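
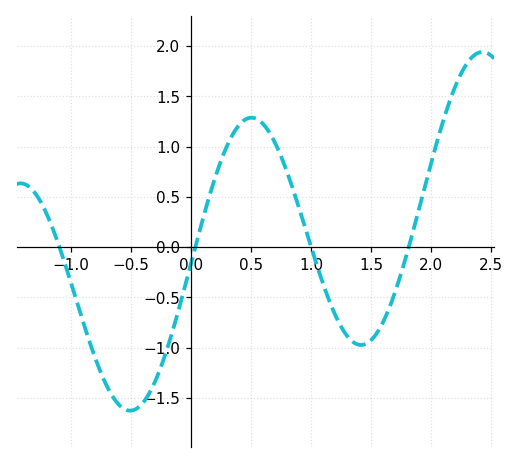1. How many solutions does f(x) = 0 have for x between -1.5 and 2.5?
4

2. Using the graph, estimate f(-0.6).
-1.55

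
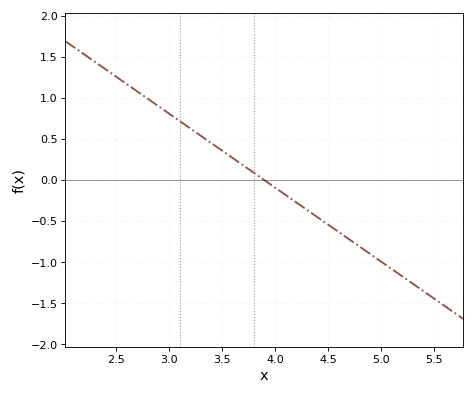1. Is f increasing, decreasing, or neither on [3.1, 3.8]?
decreasing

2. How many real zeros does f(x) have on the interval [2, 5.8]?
1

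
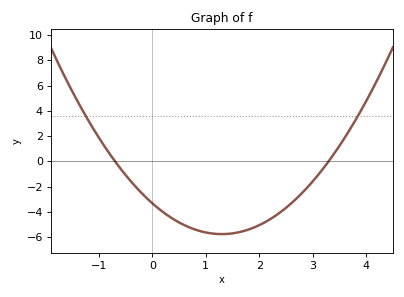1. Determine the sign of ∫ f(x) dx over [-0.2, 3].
negative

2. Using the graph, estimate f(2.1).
-4.84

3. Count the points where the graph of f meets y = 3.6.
2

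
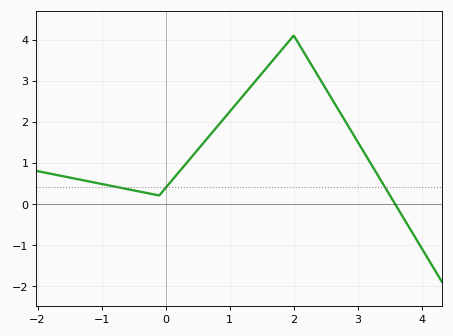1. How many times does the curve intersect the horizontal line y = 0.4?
3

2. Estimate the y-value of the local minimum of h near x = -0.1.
0.2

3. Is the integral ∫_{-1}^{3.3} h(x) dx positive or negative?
positive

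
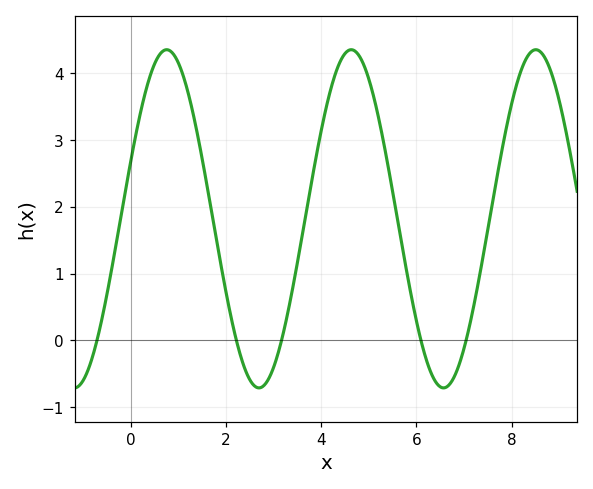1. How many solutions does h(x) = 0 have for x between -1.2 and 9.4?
5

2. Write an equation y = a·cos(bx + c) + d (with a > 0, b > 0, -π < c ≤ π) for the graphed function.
y = 2.53cos(1.6x - 1.2) + 1.82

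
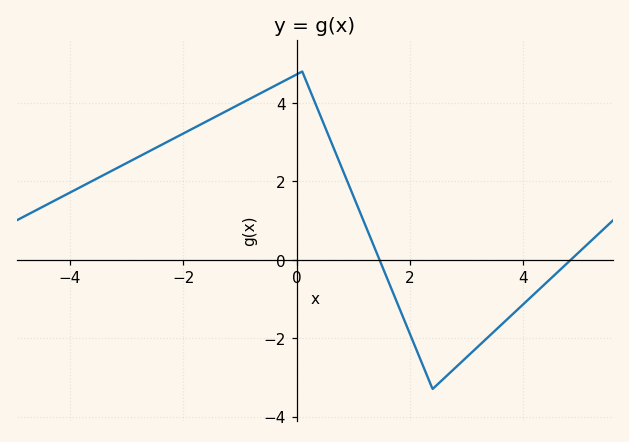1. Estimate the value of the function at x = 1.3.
0.574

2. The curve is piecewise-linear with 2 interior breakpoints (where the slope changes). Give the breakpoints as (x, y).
(0.1, 4.8); (2.4, -3.3)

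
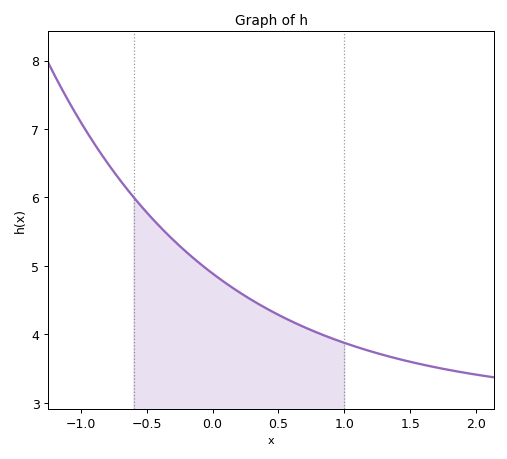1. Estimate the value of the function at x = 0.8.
4.02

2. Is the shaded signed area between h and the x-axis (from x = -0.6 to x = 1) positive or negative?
positive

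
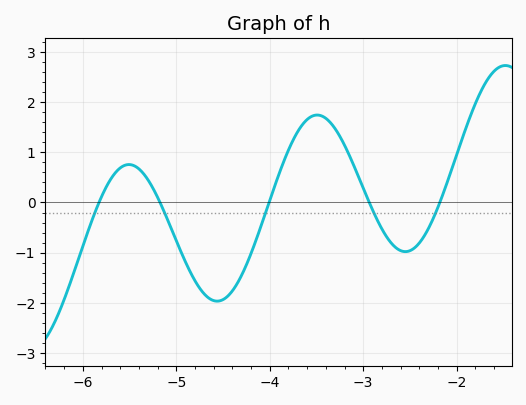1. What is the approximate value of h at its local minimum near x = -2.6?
-0.979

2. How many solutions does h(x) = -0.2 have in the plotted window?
5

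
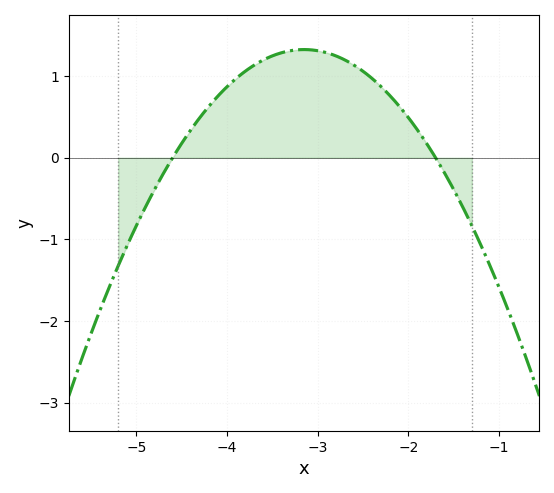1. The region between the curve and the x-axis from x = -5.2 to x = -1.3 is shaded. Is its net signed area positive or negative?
positive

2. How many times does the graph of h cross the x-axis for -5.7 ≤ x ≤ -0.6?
2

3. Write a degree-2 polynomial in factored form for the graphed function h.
y = -0.63(x + 4.6)(x + 1.7)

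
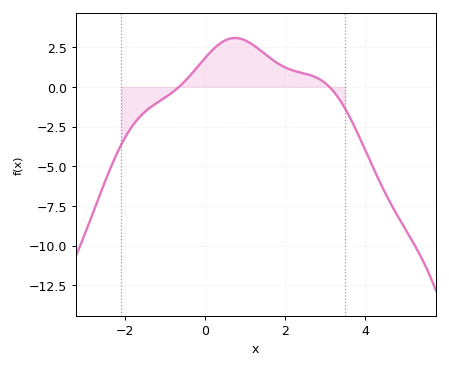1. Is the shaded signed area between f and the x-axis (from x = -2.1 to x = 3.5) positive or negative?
positive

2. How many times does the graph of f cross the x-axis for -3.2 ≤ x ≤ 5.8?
2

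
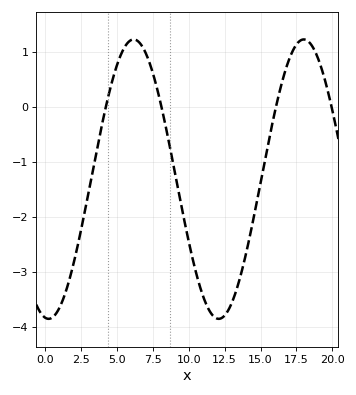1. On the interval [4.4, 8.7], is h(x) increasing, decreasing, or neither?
neither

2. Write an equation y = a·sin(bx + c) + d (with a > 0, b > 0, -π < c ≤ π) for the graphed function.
y = 2.54sin(0.53x - 1.7) - 1.32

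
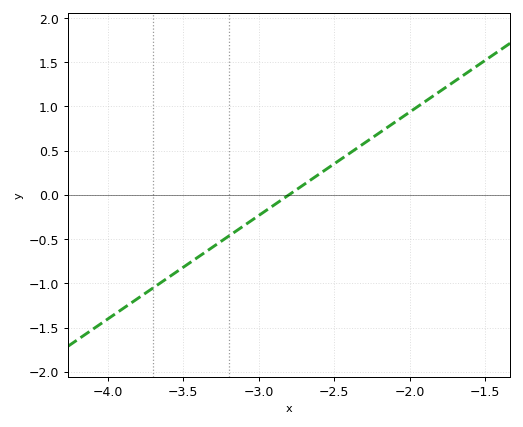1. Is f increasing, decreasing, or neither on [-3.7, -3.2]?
increasing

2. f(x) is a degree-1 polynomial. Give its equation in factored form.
y = 1.17(x + 2.8)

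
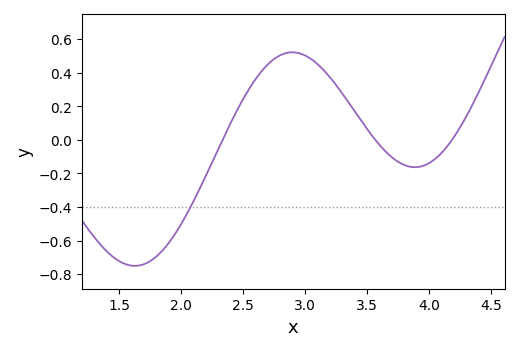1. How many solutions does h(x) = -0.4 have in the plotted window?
1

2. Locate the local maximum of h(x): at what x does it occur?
2.9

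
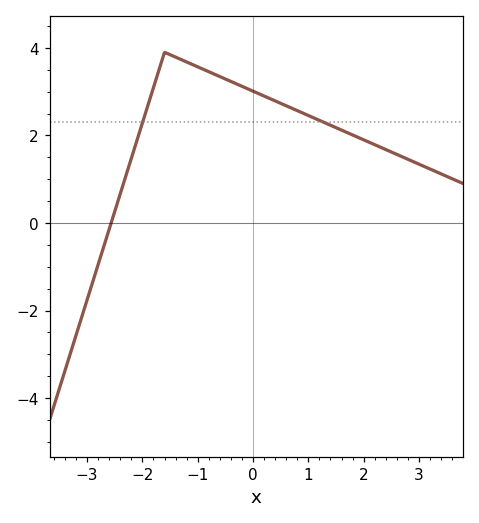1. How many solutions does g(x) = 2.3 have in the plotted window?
2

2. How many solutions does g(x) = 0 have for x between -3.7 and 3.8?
1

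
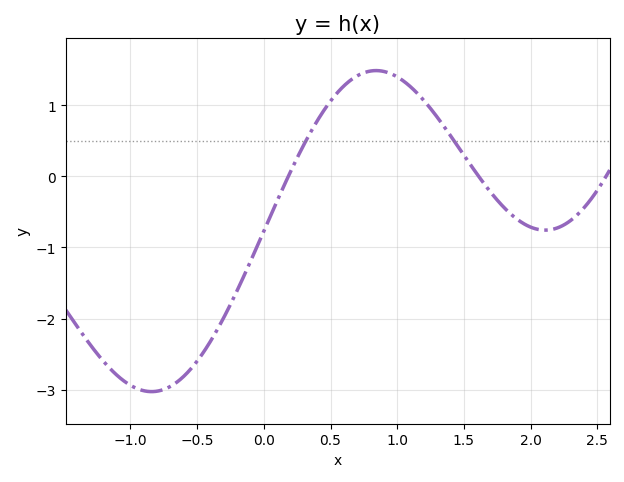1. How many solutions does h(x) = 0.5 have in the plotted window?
2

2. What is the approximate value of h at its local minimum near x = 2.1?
-0.756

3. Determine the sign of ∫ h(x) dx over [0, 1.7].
positive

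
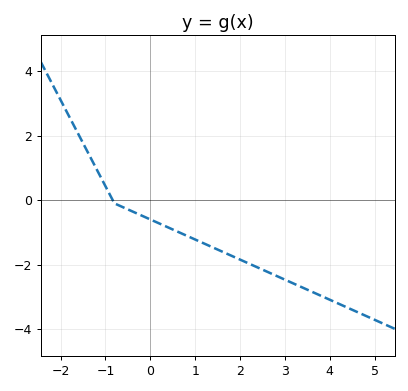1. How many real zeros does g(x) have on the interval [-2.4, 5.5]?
1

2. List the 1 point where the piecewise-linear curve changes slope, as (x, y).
(-0.8, -0.1)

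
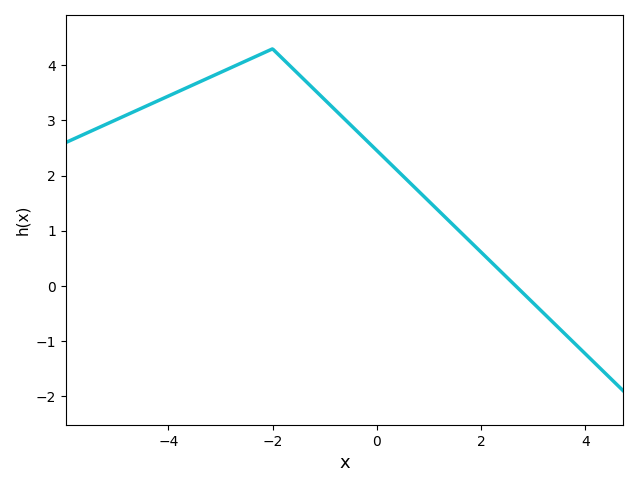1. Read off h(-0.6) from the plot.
3.01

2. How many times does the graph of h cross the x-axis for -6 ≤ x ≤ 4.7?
1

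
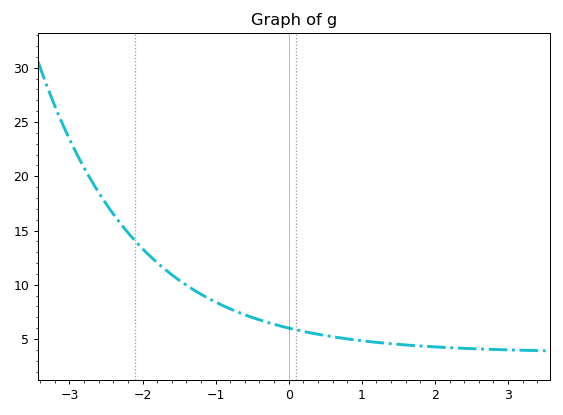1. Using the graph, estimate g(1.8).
4.36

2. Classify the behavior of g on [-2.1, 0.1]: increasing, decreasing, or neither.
decreasing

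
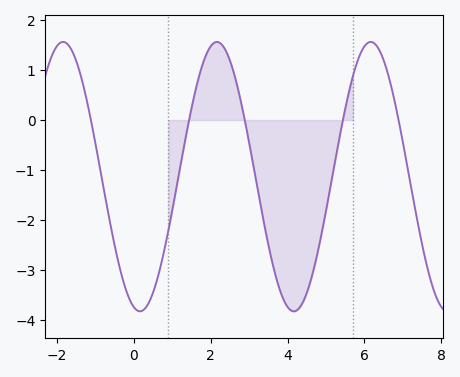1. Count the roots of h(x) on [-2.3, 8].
5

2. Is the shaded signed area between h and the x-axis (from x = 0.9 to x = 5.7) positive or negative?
negative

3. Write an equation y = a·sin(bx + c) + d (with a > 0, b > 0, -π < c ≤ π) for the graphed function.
y = 2.69sin(1.57x - 1.82) - 1.13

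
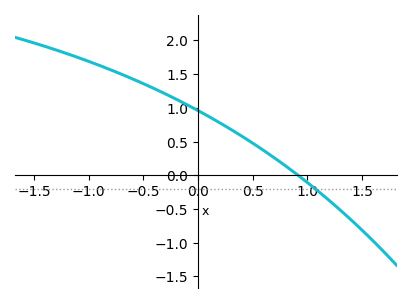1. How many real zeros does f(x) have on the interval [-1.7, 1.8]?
1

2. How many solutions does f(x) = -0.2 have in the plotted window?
1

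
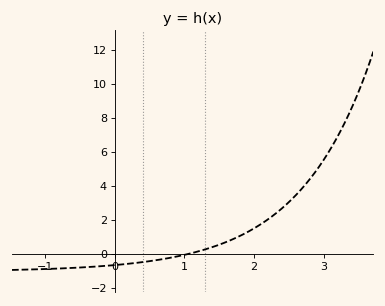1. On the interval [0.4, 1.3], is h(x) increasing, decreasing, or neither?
increasing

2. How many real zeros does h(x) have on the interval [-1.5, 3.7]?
1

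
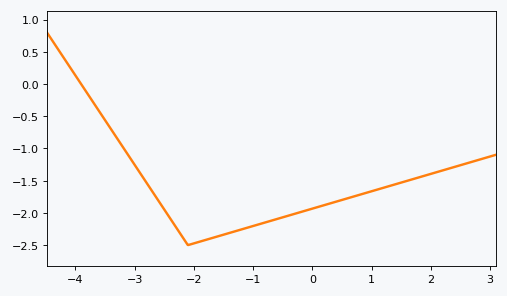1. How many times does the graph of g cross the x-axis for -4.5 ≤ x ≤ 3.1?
1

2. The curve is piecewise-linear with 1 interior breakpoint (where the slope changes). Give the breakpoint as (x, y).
(-2.1, -2.5)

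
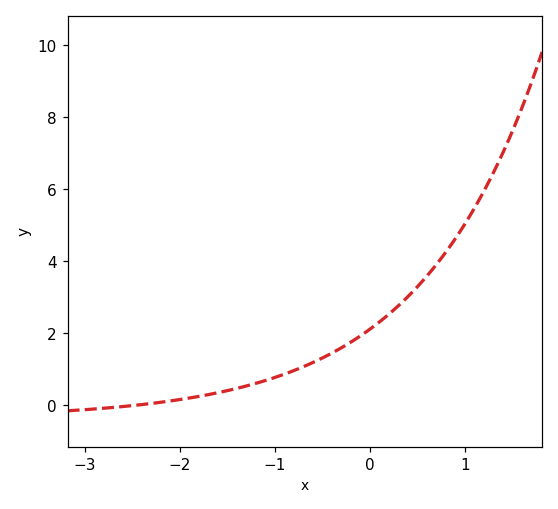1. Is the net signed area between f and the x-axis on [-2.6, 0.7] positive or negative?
positive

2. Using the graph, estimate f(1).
5.03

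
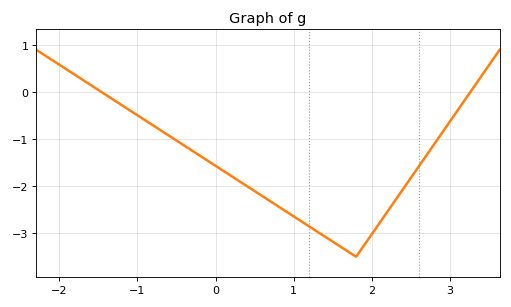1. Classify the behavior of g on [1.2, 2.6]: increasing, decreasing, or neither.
neither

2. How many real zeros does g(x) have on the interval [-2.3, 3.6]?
2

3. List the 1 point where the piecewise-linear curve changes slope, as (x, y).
(1.8, -3.5)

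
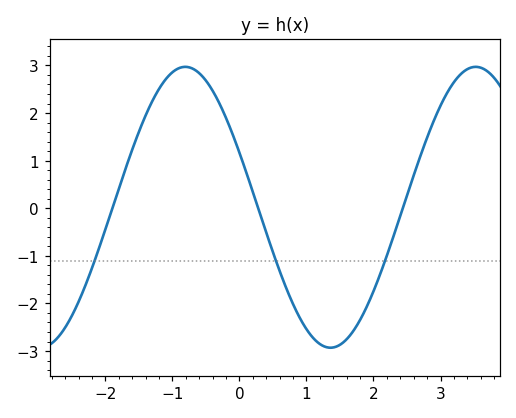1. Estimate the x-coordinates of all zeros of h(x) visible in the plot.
-1.9, 0.28, 2.44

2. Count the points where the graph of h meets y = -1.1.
3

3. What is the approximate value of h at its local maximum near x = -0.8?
2.97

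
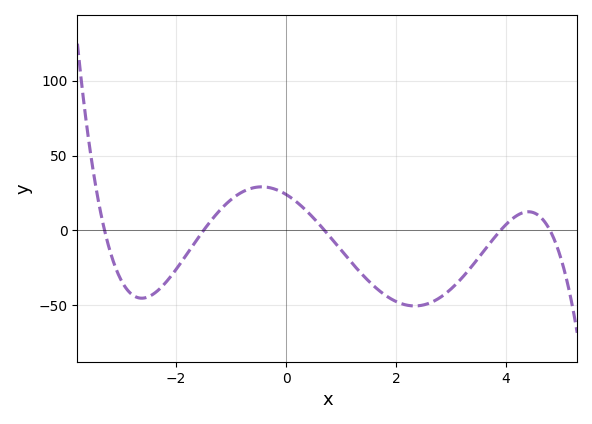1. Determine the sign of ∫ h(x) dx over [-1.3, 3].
negative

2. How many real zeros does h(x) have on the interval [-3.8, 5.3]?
5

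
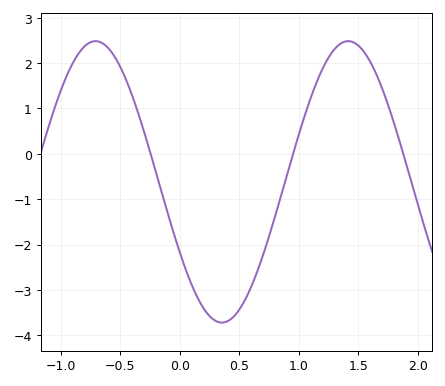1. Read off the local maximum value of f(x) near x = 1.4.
2.5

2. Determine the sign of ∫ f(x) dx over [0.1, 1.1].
negative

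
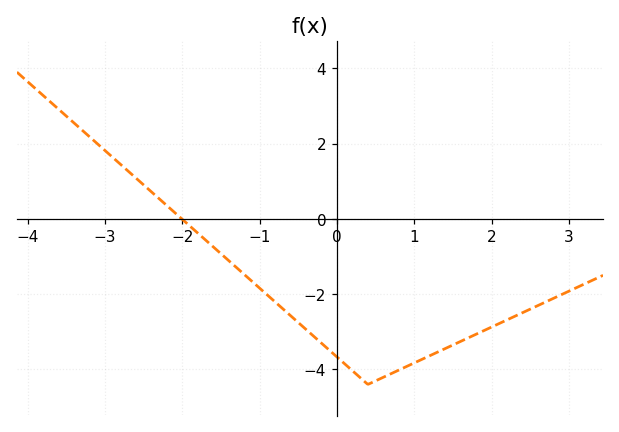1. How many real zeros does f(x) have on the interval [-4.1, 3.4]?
1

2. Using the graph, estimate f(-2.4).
0.8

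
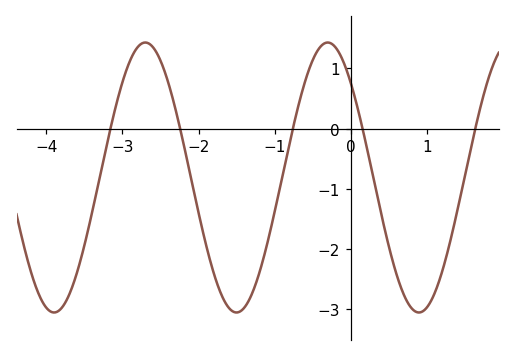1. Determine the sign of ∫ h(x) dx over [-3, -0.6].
negative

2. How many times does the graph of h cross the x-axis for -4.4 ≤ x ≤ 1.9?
5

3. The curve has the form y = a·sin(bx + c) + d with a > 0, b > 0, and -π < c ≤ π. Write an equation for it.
y = 2.24sin(2.62x + 2.36) - 0.81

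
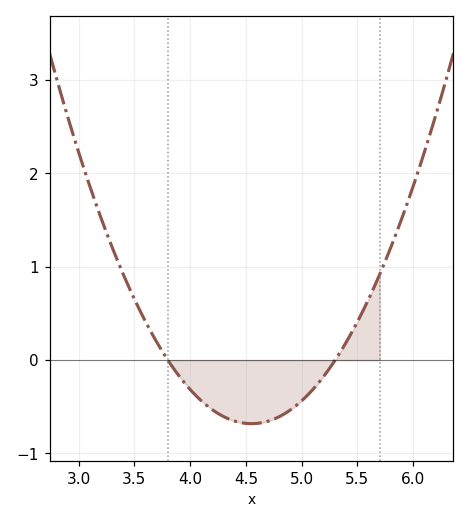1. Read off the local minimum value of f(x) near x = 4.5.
-0.7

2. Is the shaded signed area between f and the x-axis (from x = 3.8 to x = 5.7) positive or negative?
negative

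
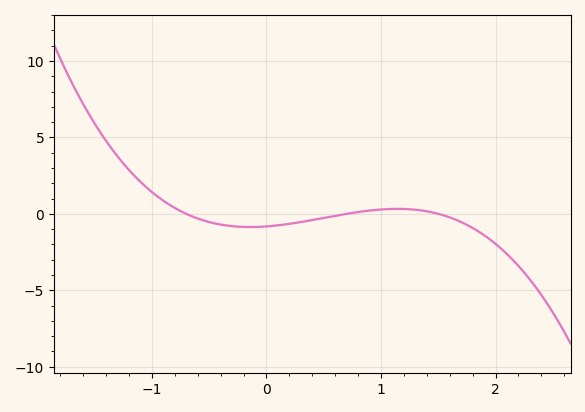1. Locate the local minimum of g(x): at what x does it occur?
-0.1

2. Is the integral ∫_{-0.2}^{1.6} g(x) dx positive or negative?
negative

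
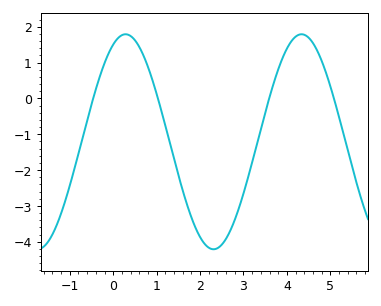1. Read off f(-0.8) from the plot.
-1.54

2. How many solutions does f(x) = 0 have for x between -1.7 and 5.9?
4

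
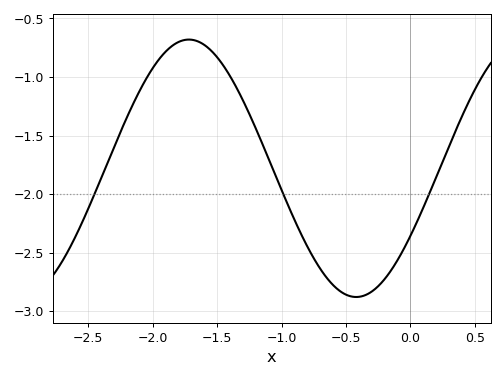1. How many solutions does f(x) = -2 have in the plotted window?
3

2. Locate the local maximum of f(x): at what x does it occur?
-1.7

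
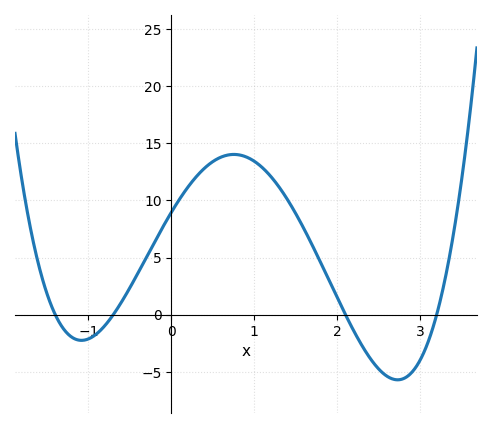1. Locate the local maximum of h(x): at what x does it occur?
0.755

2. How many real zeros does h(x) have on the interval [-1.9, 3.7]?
4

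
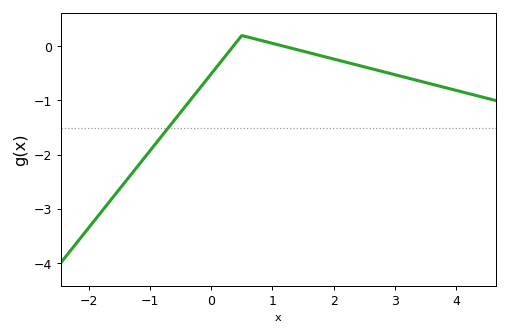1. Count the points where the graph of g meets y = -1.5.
1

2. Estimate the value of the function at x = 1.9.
-0.2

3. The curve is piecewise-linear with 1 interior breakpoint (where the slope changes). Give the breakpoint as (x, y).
(0.5, 0.2)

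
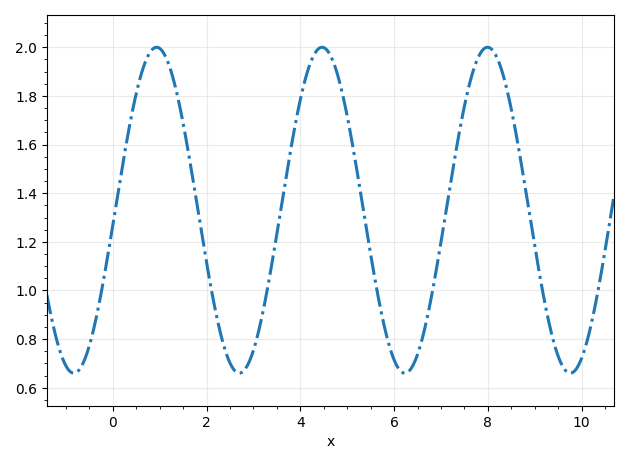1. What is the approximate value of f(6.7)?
0.88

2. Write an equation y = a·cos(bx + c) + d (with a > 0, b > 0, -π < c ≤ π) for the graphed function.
y = 0.67cos(1.8x - 1.7) + 1.33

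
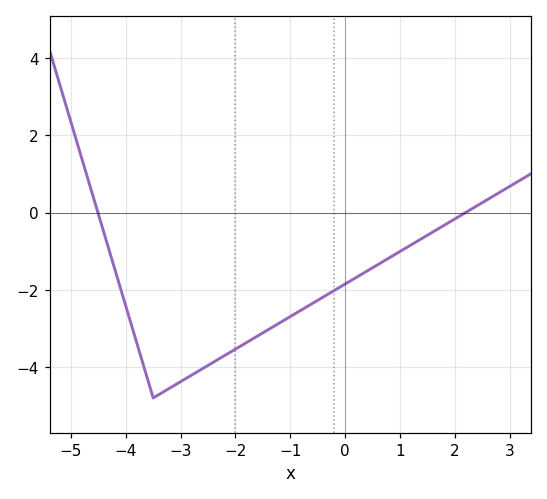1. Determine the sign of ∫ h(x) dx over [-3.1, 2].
negative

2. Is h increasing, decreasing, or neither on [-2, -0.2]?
increasing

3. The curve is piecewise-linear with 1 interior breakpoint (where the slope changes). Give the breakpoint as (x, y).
(-3.5, -4.8)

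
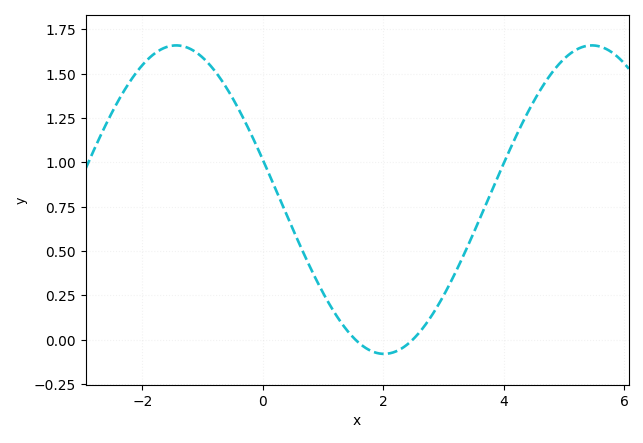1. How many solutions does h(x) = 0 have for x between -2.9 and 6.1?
2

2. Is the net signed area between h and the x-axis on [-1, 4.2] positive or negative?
positive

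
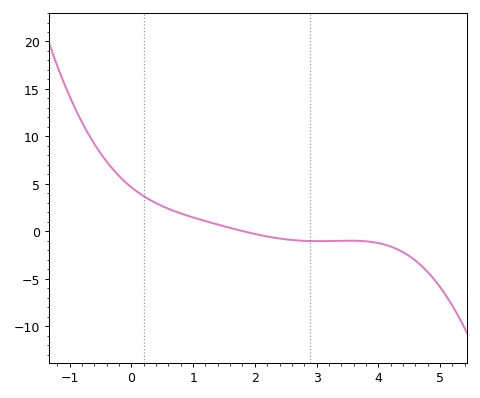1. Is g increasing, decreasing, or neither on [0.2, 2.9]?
decreasing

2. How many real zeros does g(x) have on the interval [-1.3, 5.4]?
1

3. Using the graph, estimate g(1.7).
0.19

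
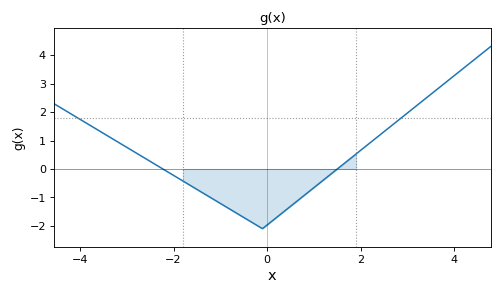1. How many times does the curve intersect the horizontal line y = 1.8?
2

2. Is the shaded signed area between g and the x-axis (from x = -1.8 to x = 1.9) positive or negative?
negative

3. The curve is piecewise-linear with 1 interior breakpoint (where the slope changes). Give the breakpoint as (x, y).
(-0.1, -2.1)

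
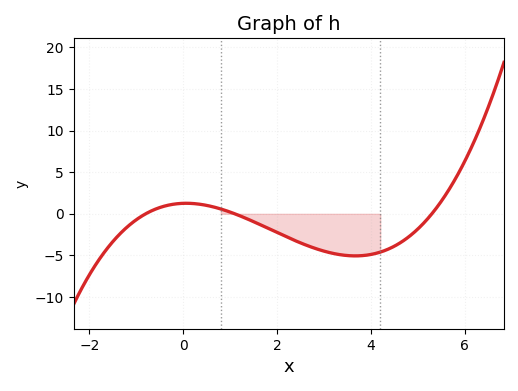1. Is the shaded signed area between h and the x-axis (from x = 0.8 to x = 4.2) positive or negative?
negative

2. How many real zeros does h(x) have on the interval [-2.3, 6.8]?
3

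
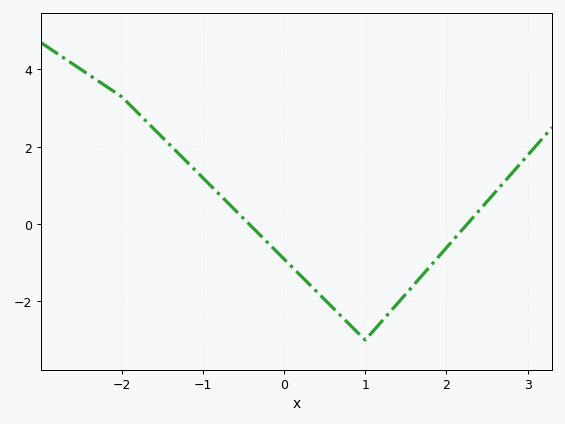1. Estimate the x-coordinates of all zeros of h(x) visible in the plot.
-0.429, 2.25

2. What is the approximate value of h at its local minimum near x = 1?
-3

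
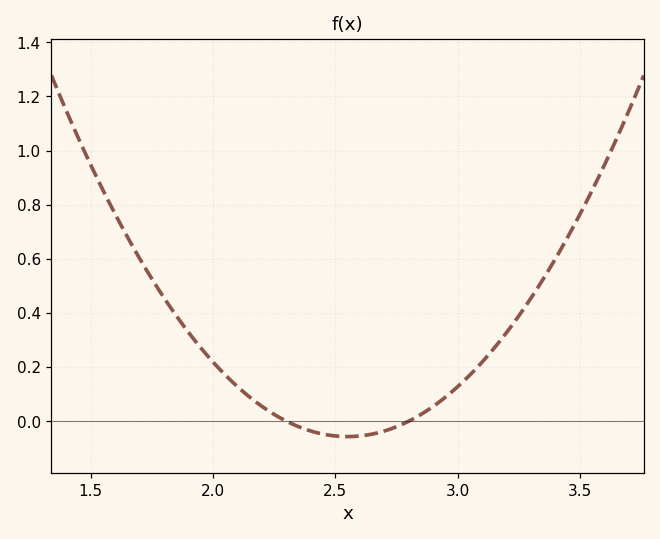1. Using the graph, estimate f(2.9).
0.06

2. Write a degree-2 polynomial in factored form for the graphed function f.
y = 0.91(x - 2.3)(x - 2.8)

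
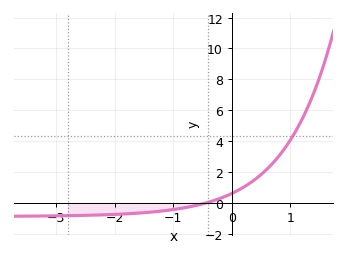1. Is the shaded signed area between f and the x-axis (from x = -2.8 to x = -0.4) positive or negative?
negative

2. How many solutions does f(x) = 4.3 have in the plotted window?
1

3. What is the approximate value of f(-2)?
-0.8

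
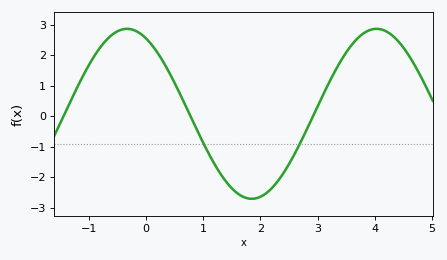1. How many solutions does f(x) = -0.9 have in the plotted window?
2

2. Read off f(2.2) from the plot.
-2.4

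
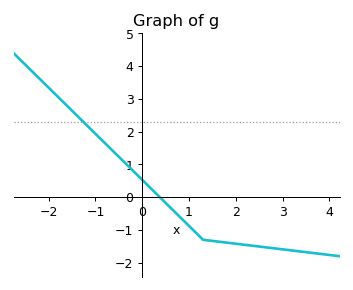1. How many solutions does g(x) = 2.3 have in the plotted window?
1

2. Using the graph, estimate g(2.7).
-1.54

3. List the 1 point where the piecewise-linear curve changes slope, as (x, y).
(1.3, -1.3)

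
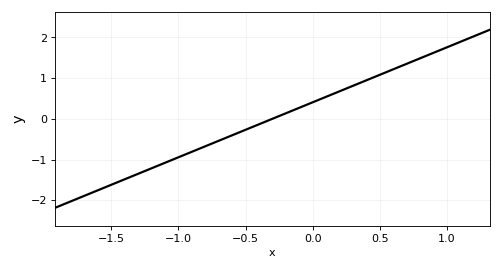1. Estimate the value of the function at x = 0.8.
1.49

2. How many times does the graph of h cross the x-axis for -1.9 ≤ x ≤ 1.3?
1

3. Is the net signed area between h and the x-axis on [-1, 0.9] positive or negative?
positive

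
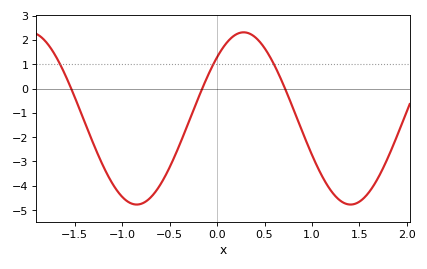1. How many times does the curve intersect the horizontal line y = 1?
3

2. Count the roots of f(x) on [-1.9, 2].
3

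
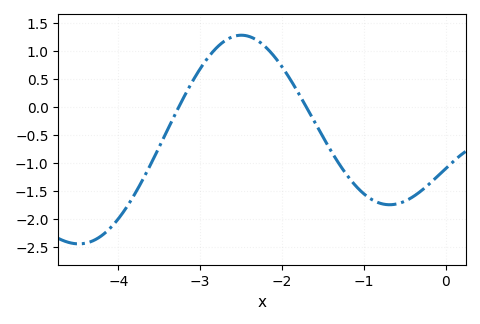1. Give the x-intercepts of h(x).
-3.3, -1.7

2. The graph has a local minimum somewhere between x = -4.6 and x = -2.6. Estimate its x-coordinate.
-4.5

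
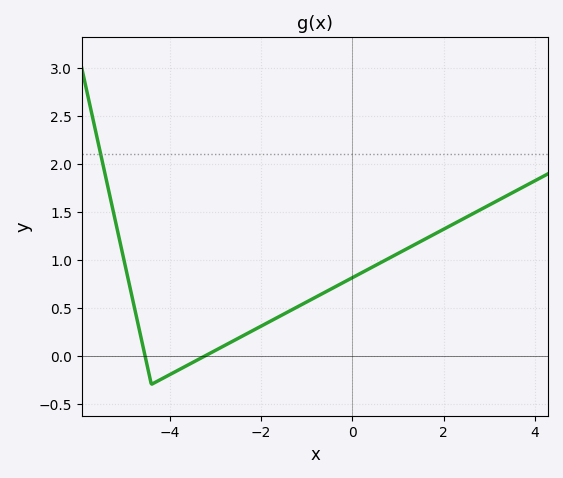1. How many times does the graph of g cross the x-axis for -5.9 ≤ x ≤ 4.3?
2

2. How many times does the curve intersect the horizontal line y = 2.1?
1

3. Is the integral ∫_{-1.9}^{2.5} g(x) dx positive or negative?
positive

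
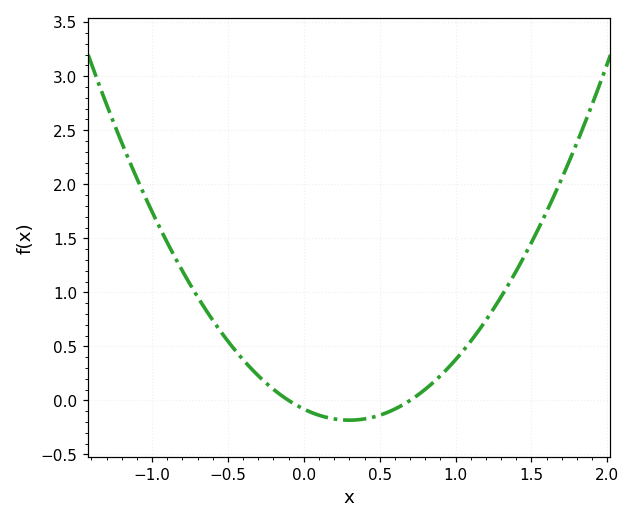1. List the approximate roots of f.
-0.1, 0.7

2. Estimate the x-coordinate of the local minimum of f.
0.3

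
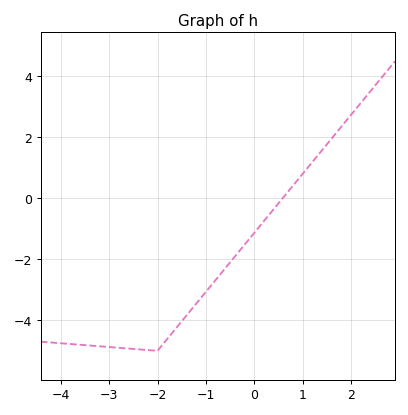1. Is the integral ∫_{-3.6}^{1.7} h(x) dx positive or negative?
negative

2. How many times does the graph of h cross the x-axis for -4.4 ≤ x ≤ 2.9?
1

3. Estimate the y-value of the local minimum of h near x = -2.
-5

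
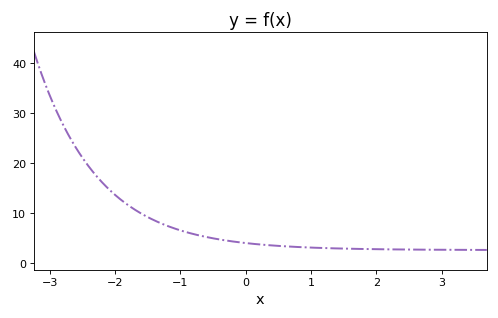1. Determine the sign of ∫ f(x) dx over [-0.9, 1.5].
positive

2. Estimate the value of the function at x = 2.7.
2.76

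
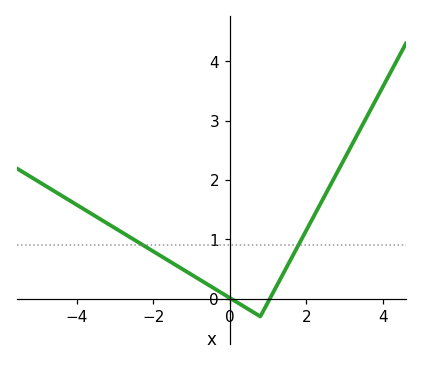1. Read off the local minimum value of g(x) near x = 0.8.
-0.299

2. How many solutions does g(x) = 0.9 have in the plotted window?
2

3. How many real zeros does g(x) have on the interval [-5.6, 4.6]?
2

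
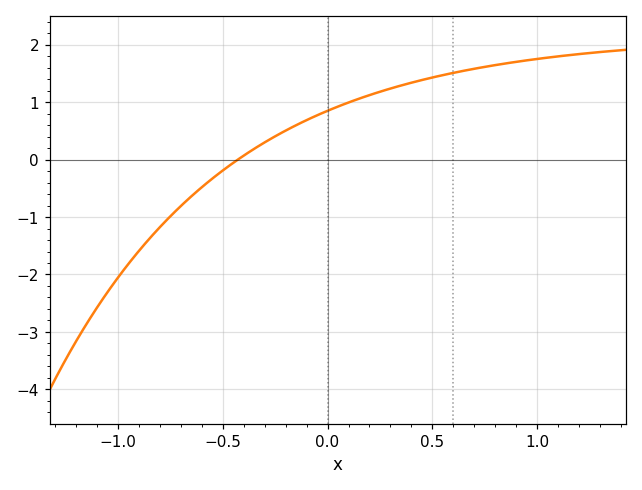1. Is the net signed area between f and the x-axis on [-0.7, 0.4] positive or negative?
positive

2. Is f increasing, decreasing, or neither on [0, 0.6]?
increasing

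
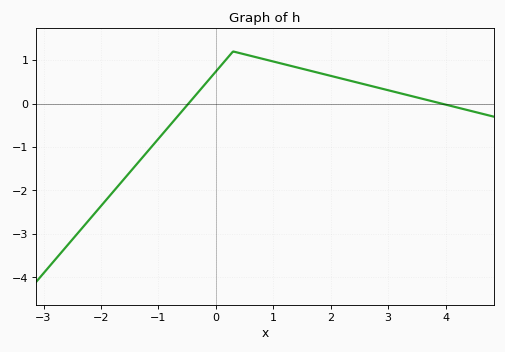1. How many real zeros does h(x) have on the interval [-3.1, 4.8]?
2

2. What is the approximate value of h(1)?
0.969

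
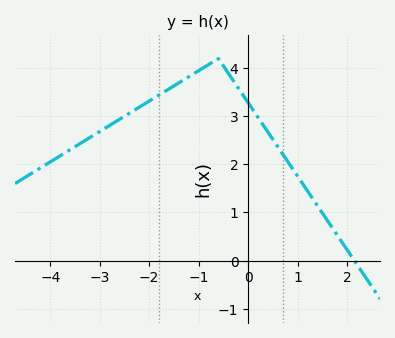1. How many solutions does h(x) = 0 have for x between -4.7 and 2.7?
1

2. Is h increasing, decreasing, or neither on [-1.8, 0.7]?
neither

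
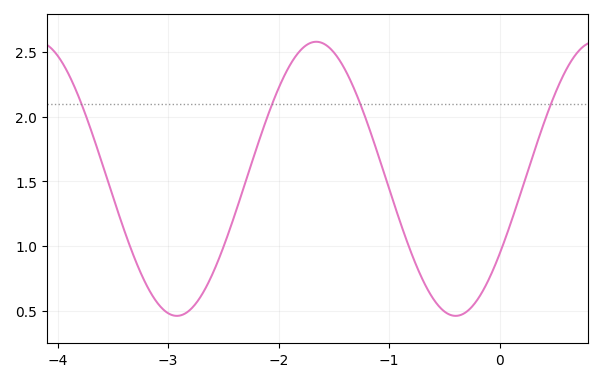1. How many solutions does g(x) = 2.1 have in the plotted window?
4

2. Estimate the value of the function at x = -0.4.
0.45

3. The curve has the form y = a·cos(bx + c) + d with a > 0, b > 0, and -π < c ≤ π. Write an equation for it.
y = 1.06cos(2.5x - 2.2) + 1.52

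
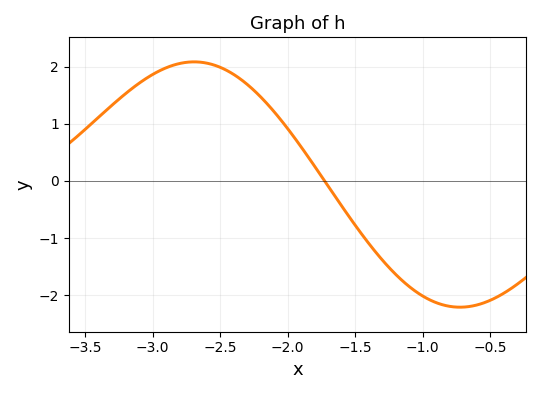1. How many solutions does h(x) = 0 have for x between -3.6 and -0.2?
1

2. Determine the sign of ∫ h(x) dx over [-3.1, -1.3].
positive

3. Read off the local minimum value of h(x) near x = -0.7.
-2.2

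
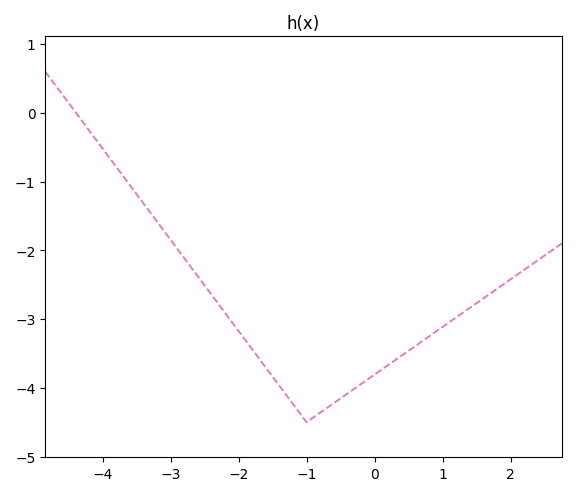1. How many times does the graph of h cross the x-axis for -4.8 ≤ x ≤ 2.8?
1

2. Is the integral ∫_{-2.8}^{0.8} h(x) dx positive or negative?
negative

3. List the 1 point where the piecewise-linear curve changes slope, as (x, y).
(-1, -4.5)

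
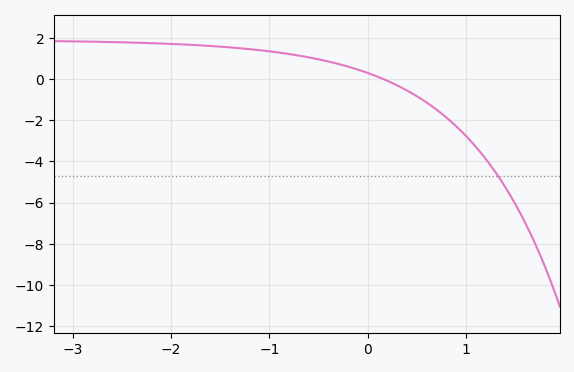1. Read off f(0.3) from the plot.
-0.2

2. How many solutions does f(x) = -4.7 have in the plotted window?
1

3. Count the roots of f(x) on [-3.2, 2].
1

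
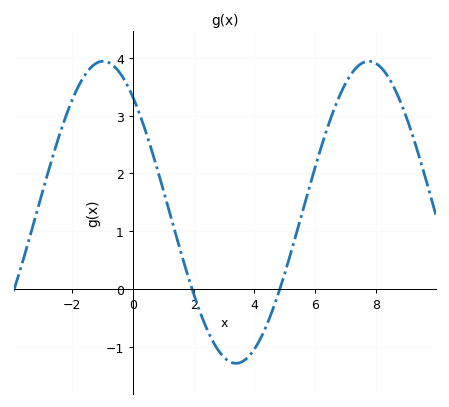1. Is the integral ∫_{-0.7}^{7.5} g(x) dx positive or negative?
positive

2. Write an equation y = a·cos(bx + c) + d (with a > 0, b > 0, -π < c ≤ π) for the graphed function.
y = 2.61cos(0.72x + 0.7) + 1.33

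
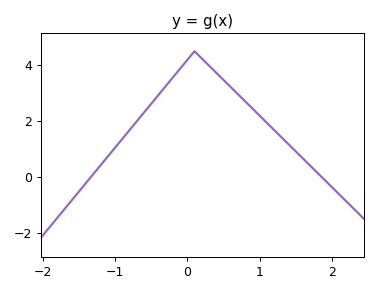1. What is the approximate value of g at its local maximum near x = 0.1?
4.5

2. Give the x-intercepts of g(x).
-1.33, 1.85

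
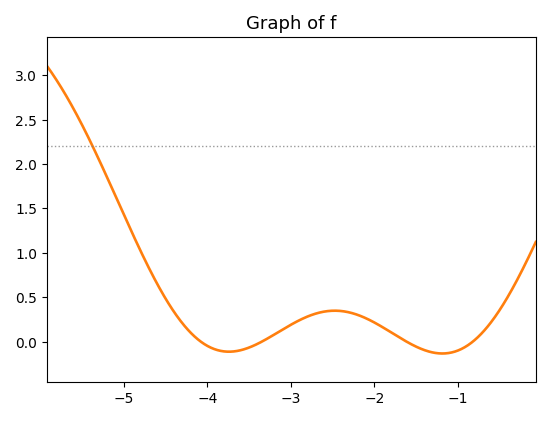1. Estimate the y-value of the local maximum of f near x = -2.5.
0.35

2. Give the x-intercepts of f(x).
-4.1, -3.4, -1.6, -0.8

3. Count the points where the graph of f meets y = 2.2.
1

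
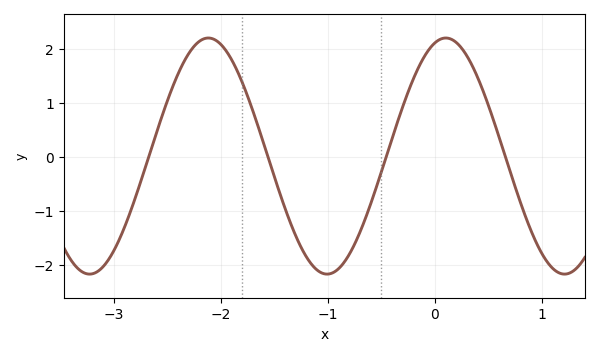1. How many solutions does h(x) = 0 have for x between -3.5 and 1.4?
4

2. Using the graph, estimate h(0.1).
2.2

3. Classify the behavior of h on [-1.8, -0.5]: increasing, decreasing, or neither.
neither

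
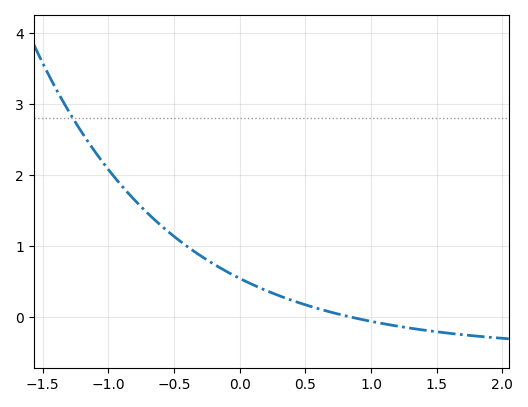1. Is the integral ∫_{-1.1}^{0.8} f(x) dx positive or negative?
positive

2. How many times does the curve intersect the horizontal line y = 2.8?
1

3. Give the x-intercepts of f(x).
0.85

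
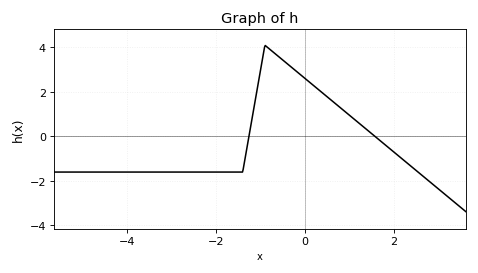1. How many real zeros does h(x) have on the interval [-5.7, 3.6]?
2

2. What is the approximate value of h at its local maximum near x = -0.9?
4.09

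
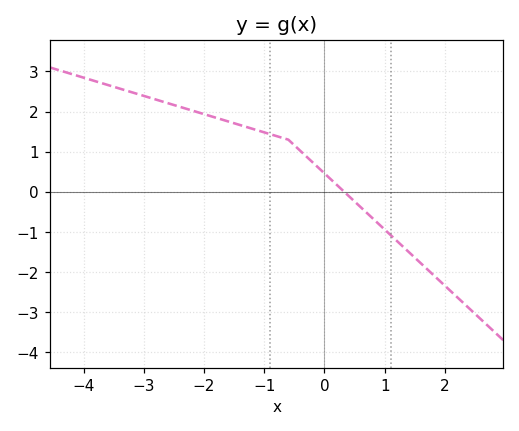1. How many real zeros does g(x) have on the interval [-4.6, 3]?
1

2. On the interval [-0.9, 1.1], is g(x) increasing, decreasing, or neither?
decreasing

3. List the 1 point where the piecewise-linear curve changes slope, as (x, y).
(-0.6, 1.3)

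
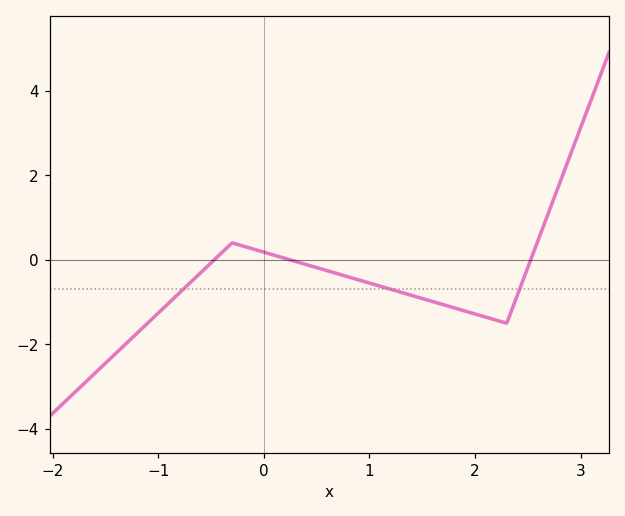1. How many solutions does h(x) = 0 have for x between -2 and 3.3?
3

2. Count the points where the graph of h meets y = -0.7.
3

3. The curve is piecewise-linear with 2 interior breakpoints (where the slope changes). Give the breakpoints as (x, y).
(-0.3, 0.4); (2.3, -1.5)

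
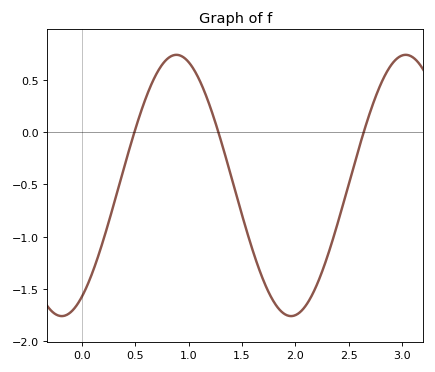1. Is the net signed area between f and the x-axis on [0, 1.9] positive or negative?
negative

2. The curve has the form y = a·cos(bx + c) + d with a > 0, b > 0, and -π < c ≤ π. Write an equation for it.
y = 1.25cos(2.92x - 2.58) - 0.51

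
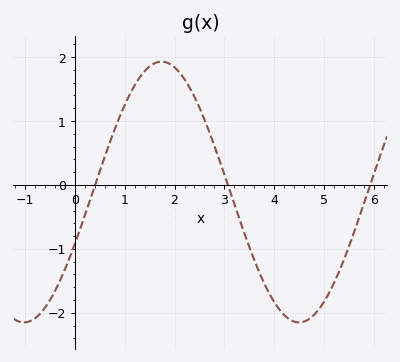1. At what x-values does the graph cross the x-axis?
0.4, 3.1, 5.9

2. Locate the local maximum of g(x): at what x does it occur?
1.7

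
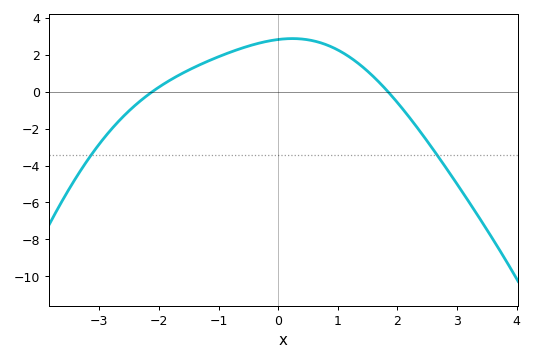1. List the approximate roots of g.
-2.2, 1.8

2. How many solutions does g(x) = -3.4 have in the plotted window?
2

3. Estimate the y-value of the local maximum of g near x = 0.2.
2.8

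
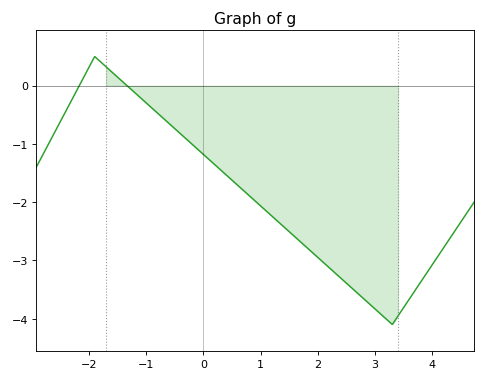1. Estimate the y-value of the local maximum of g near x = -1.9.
0.499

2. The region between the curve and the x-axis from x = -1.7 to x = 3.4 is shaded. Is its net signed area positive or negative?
negative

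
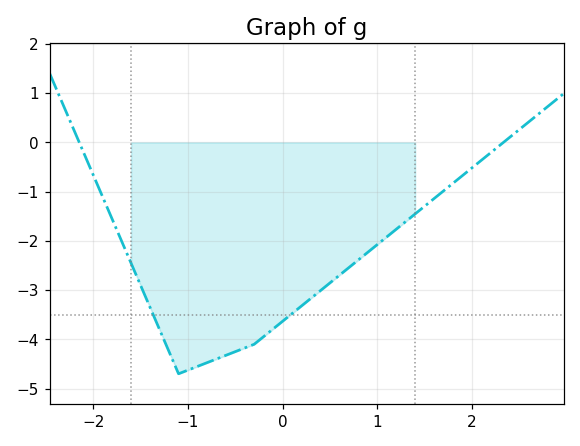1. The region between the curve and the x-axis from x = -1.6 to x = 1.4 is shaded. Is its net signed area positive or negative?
negative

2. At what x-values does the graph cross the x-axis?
-2.1, 2.3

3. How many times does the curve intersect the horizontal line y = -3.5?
2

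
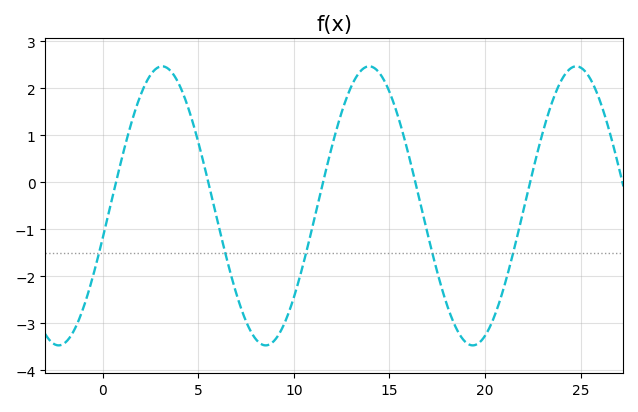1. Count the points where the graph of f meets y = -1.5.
5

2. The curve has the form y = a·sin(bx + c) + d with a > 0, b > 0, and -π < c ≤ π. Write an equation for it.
y = 2.97sin(0.58x - 0.23) - 0.5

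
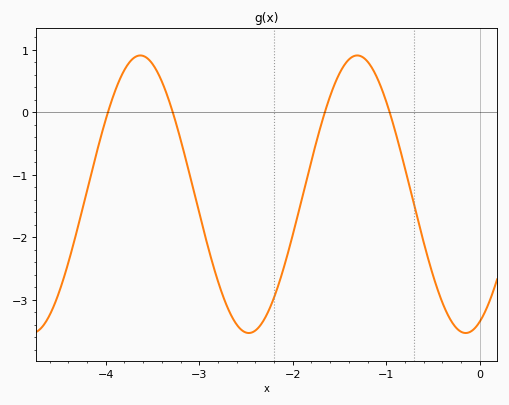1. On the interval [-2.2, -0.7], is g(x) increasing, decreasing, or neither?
neither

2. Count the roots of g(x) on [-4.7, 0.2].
4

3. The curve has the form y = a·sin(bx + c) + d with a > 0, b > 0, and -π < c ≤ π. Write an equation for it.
y = 2.22sin(2.71x - 1.16) - 1.31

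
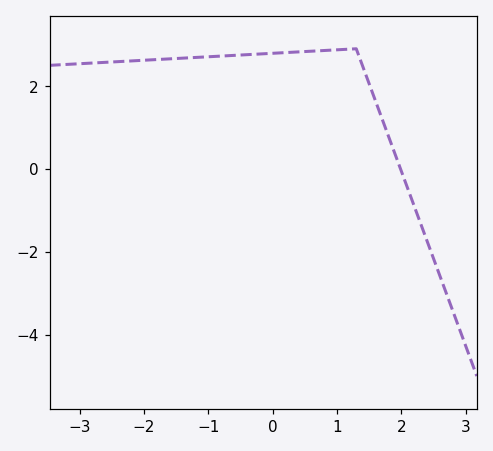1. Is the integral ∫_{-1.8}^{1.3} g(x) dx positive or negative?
positive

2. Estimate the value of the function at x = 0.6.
2.84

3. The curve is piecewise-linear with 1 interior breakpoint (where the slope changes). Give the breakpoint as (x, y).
(1.3, 2.9)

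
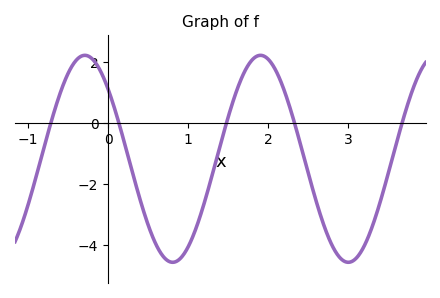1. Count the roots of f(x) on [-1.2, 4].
5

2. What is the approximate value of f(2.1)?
1.7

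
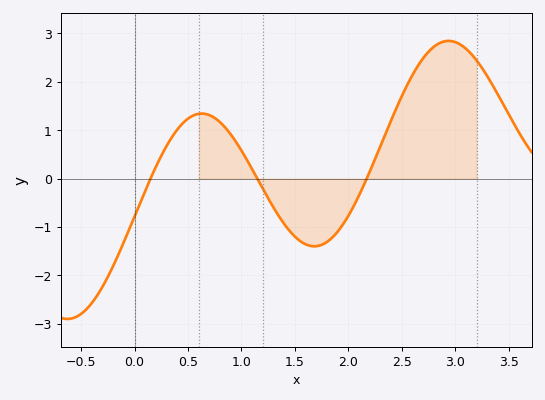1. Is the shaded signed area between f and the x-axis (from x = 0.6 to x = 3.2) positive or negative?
positive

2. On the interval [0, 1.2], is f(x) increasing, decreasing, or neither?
neither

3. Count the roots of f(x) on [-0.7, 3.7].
3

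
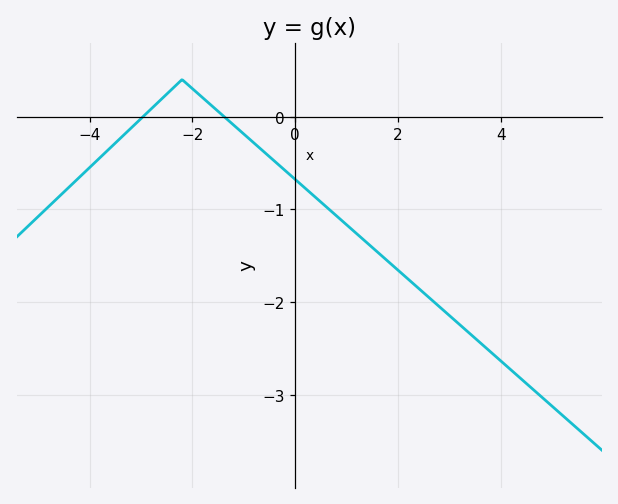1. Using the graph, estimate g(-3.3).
-0.2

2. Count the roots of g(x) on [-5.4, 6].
2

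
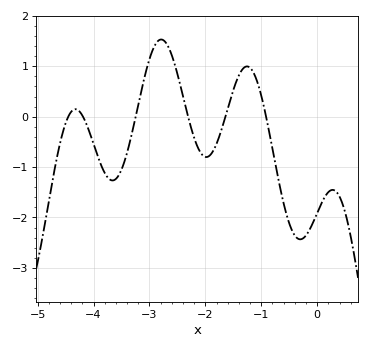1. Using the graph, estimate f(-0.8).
-0.638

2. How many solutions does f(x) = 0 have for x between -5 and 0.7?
6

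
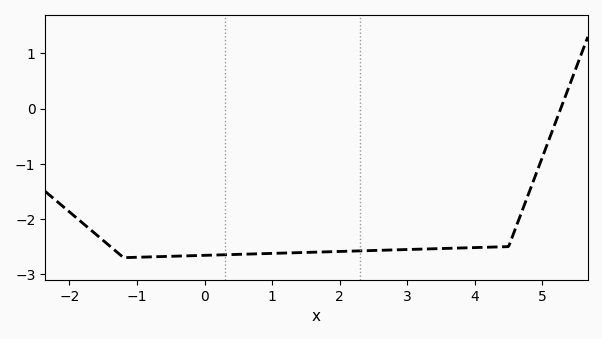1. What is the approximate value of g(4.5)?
-2.5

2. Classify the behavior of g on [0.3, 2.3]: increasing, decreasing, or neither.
increasing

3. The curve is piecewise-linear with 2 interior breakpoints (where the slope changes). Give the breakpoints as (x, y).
(-1.2, -2.7); (4.5, -2.5)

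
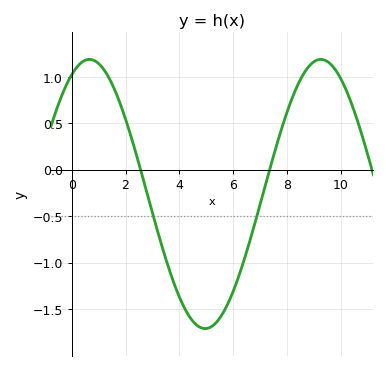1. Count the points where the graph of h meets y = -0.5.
2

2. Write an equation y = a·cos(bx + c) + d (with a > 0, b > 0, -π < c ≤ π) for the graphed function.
y = 1.45cos(0.73x - 0.48) - 0.26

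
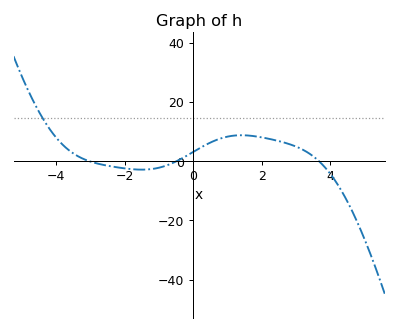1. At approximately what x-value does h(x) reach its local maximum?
1.4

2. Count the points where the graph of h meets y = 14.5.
1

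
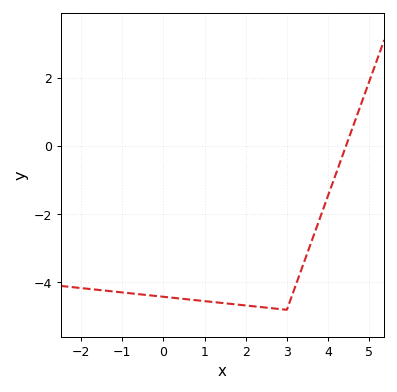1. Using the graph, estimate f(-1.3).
-4.2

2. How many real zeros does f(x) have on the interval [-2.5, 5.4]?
1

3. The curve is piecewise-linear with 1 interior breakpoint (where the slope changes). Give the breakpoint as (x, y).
(3, -4.8)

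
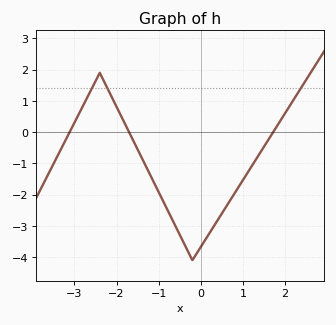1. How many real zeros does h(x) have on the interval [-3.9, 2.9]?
3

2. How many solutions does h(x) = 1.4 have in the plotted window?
3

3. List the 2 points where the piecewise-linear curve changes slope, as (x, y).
(-2.4, 1.9); (-0.2, -4.1)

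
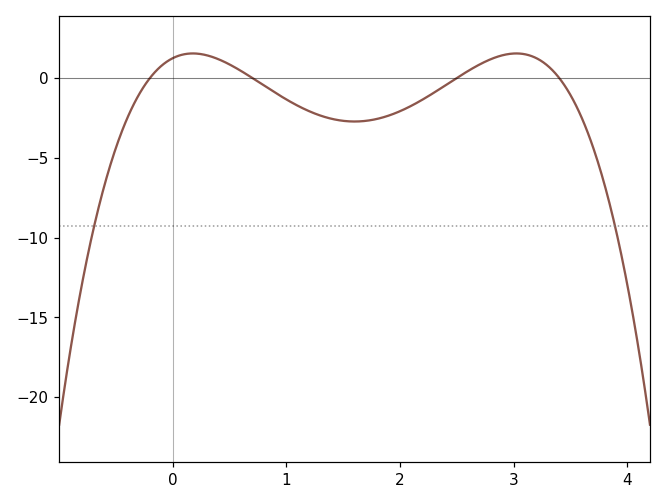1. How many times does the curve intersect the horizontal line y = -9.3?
2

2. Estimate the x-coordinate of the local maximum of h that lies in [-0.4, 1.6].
0.176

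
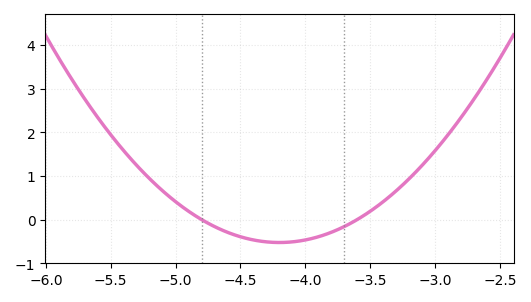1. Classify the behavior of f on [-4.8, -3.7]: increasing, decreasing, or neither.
neither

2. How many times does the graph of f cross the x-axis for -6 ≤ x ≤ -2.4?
2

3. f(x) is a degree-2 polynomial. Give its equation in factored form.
y = 1.46(x + 4.8)(x + 3.6)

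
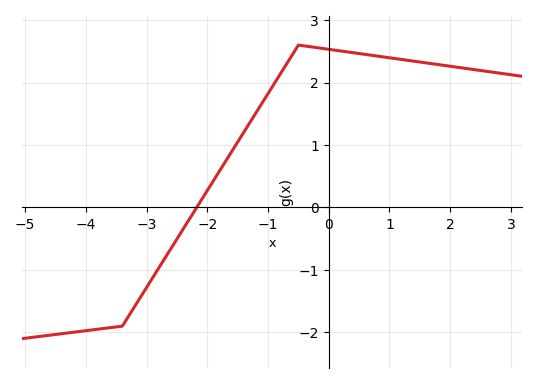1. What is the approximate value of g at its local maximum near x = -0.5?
2.6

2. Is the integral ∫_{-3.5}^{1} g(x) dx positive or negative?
positive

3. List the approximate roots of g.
-2.18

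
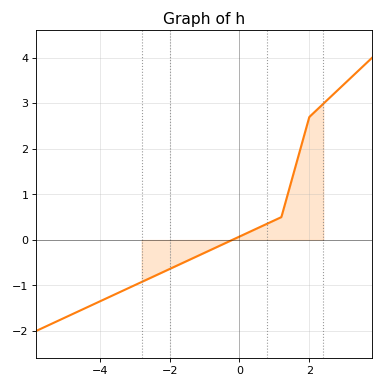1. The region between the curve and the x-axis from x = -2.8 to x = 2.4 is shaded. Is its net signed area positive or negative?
positive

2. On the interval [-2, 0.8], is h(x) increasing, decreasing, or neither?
increasing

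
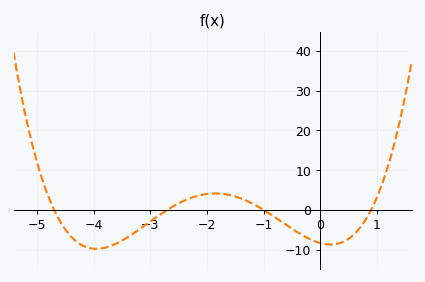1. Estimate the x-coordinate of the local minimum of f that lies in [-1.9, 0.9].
0.2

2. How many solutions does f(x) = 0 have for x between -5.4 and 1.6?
4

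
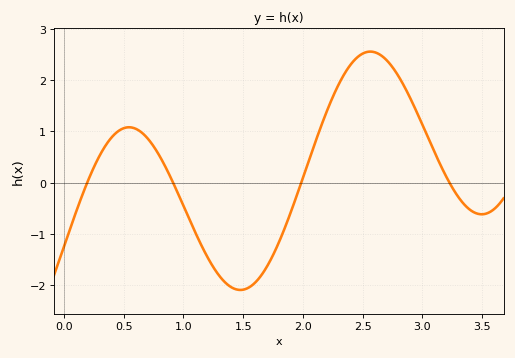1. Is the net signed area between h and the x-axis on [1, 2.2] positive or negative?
negative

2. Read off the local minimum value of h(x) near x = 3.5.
-0.614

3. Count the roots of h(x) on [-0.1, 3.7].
4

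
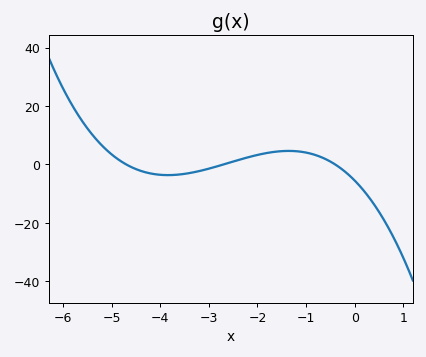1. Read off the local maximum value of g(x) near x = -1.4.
4.64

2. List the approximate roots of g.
-4.7, -2.7, -0.4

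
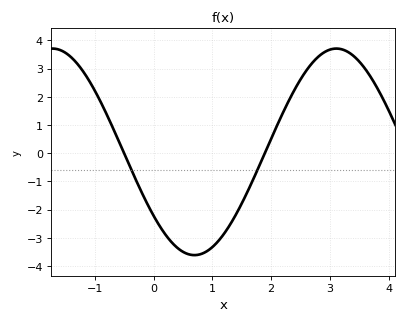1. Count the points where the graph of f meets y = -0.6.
2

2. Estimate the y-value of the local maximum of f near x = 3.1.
3.7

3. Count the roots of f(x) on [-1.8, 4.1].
2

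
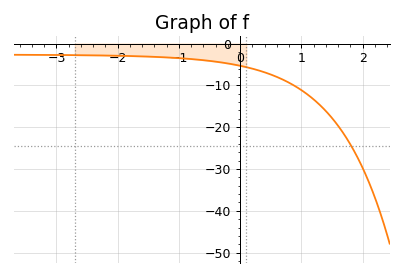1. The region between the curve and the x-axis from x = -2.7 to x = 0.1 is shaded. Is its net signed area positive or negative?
negative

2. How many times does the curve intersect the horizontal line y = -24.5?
1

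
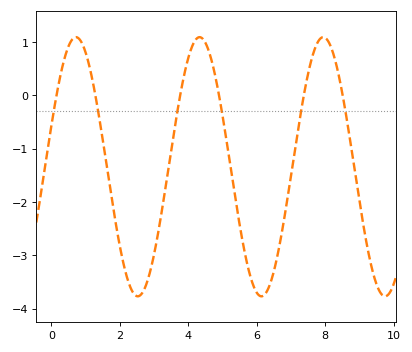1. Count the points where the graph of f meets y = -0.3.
6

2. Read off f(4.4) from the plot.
1.07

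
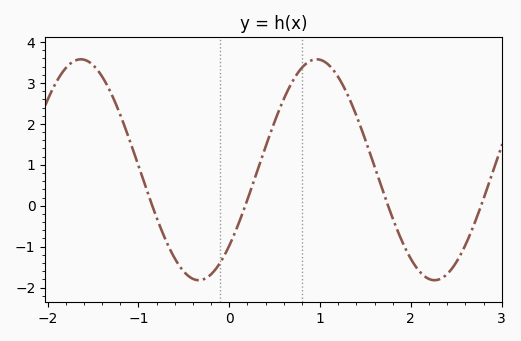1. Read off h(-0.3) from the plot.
-1.8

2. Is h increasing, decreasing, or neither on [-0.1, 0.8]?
increasing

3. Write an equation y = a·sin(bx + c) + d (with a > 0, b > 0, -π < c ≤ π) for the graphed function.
y = 2.7sin(2.4x - 0.76) + 0.88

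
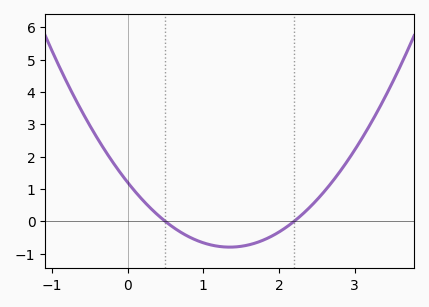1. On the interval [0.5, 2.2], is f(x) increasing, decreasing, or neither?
neither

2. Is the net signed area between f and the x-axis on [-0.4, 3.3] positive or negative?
positive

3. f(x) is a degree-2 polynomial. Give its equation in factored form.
y = 1.1(x - 0.5)(x - 2.2)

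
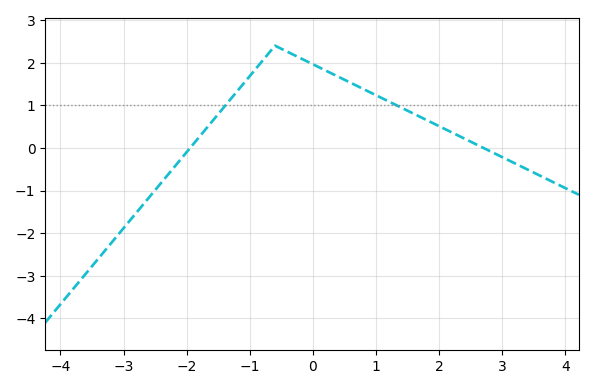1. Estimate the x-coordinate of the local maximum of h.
-0.6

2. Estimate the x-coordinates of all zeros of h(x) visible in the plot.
-1.94, 2.7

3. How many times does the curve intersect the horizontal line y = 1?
2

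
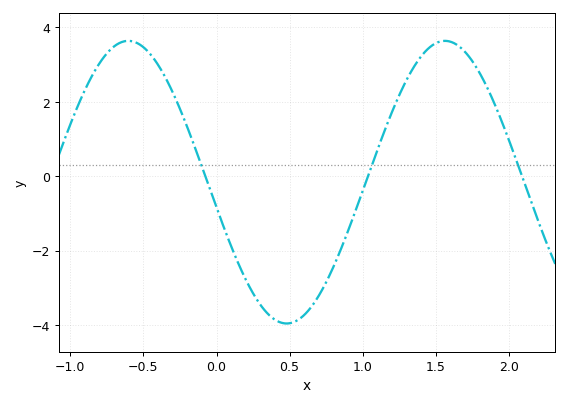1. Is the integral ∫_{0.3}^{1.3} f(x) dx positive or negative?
negative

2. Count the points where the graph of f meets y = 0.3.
3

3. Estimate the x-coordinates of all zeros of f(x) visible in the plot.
-0.1, 1.05, 2.1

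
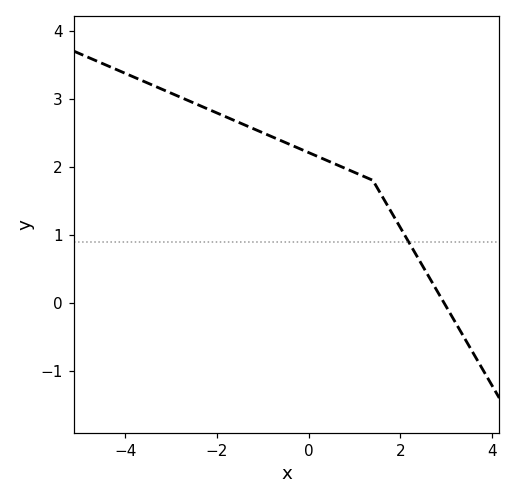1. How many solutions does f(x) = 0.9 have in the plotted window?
1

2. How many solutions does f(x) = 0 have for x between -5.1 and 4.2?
1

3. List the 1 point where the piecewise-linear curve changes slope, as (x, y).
(1.4, 1.8)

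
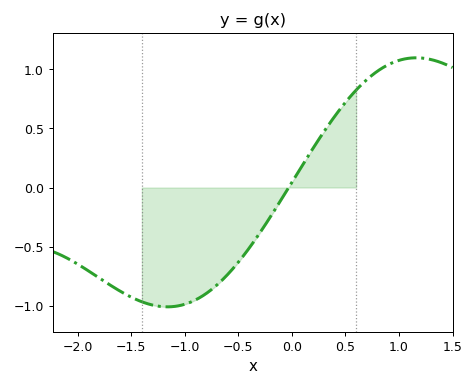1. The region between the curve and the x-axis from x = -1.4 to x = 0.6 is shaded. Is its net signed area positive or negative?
negative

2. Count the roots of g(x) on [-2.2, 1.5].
1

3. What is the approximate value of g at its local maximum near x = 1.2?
1.1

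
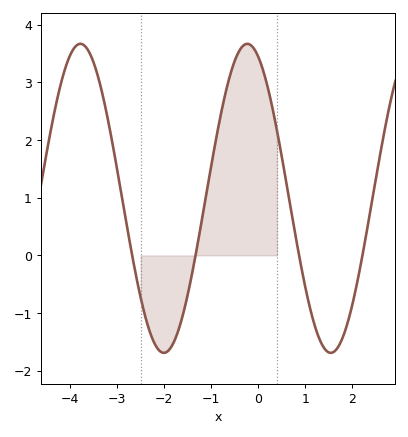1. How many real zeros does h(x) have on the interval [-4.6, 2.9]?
4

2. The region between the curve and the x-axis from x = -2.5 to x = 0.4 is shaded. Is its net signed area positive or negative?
positive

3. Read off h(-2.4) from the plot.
-1.06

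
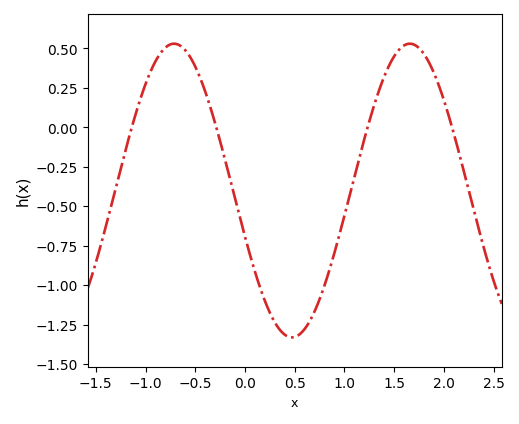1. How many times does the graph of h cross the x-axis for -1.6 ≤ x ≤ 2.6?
4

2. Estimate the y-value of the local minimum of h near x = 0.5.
-1.33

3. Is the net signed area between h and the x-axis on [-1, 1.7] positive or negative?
negative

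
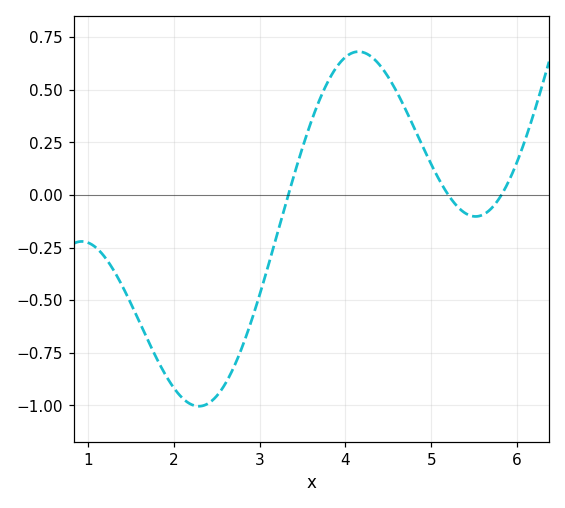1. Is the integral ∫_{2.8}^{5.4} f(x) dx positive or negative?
positive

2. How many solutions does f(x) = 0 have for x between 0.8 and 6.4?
3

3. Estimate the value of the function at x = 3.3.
-0.04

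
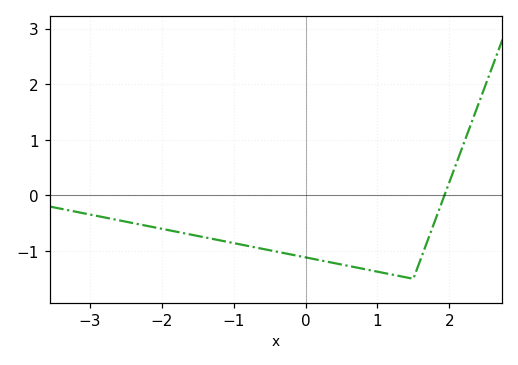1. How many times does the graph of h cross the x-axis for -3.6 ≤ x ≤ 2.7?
1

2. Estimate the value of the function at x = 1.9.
-0.111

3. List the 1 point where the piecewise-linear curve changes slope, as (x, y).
(1.5, -1.5)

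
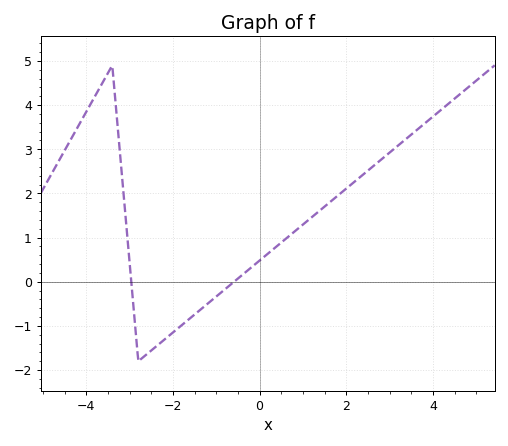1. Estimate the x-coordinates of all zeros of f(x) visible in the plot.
-2.96, -0.59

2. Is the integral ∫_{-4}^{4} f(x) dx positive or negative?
positive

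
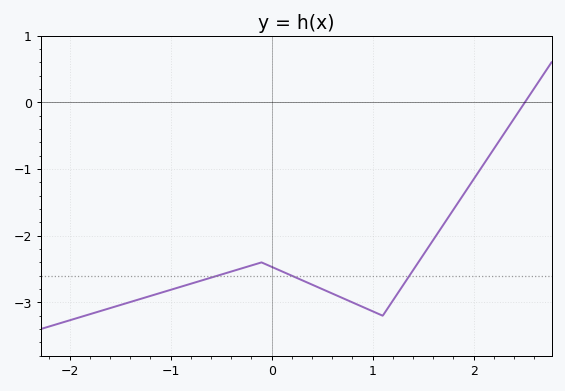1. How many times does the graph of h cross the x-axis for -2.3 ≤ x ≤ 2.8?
1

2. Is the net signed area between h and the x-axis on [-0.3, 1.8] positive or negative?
negative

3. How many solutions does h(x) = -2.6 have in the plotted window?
3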